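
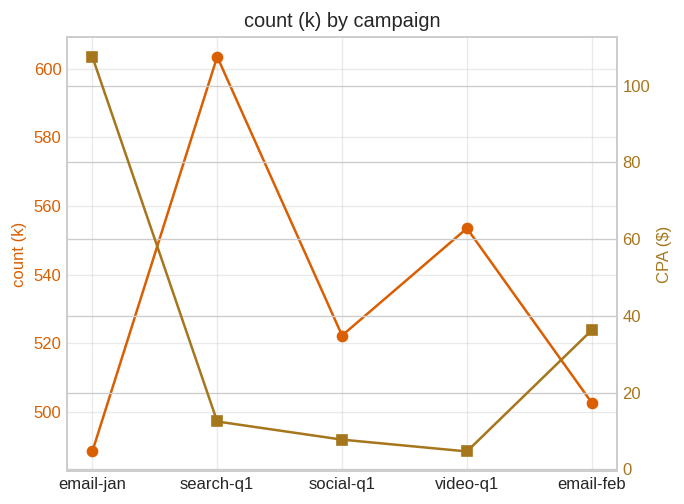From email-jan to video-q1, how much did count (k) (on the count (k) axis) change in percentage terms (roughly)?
email-jan ≈ 490, video-q1 ≈ 550; (550 − 490) / 490 ≈ +12.2%.

≈ +12.2%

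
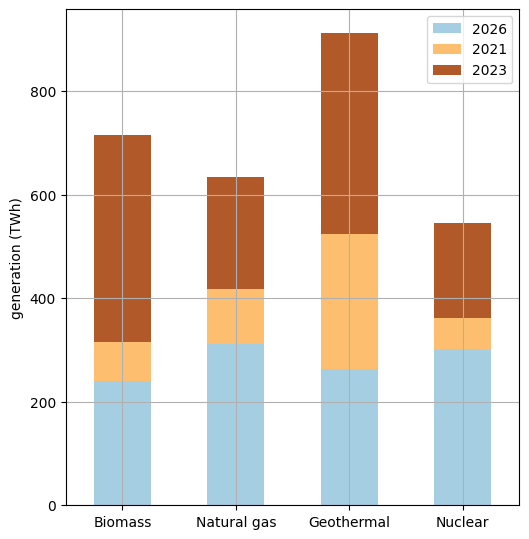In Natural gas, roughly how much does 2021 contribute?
≈ 100

2021 top ≈ 400, bottom ≈ 300; segment ≈ 100.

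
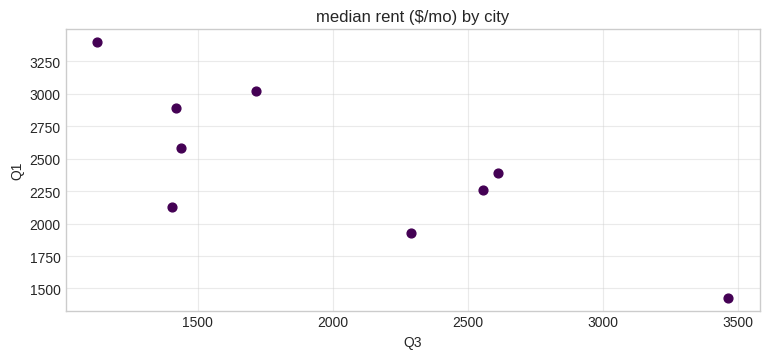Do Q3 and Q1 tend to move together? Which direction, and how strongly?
negative, strong

Points are negatively correlated; strong (|r| ≈ 0.8).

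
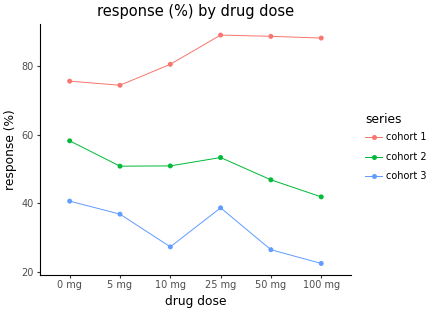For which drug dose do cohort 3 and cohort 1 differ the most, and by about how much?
100 mg, ≈ 70 %

100 mg: cohort 3 ≈ 20, cohort 1 ≈ 90 → gap ≈ 70. Next-largest (50 mg) is only ≈ 60.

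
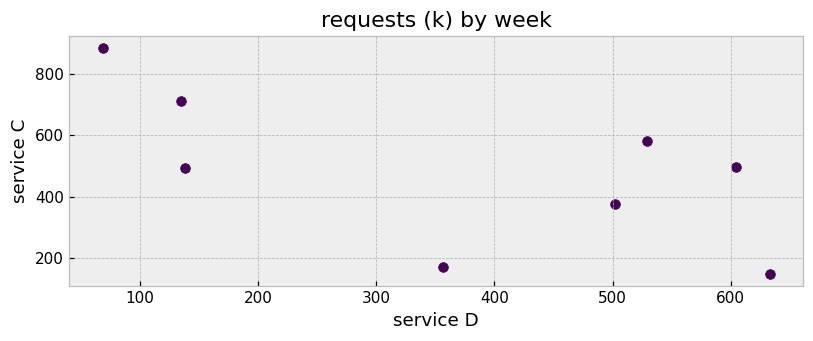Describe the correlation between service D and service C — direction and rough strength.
negative, moderate

Points are negatively correlated; moderate (|r| ≈ 0.6).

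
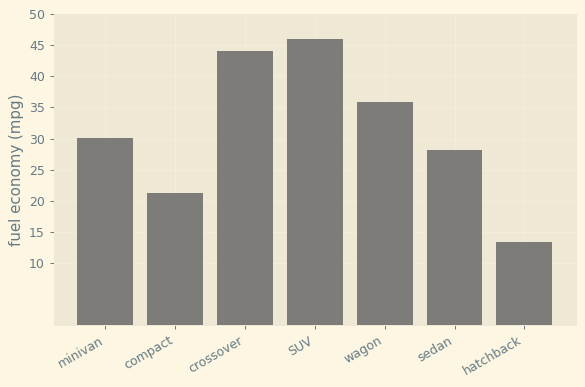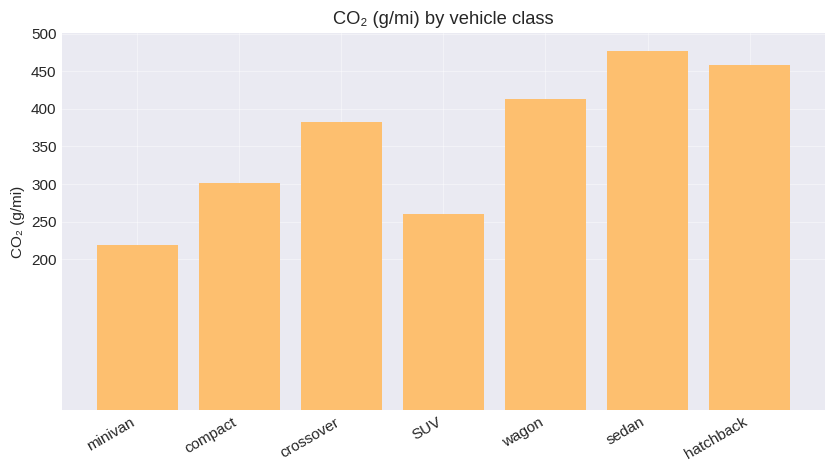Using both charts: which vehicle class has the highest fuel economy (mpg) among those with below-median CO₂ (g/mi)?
Chart 2 median CO₂ (g/mi) ≈ 400; below-median vehicle classes: minivan, compact, SUV. Among those, SUV has the highest fuel economy (mpg) (≈ 45).

SUV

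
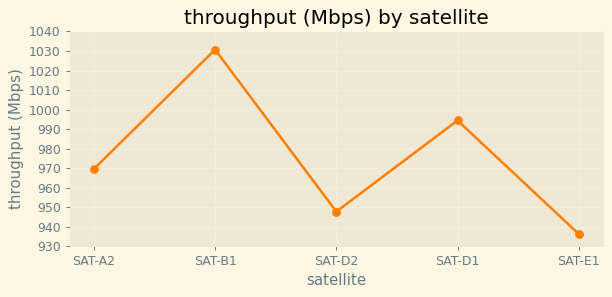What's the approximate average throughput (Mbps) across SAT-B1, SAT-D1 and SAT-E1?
(1030 + 990 + 940) / 3 ≈ 987.

≈ 987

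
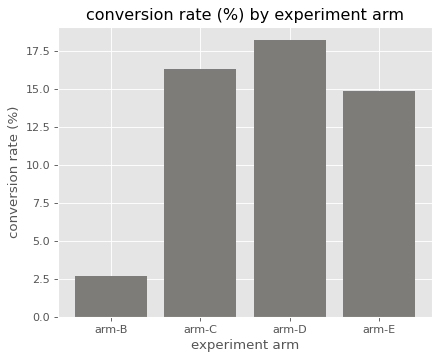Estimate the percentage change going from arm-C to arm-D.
arm-C ≈ 16, arm-D ≈ 18; (18 − 16) / 16 ≈ +12.5%.

≈ +12.5%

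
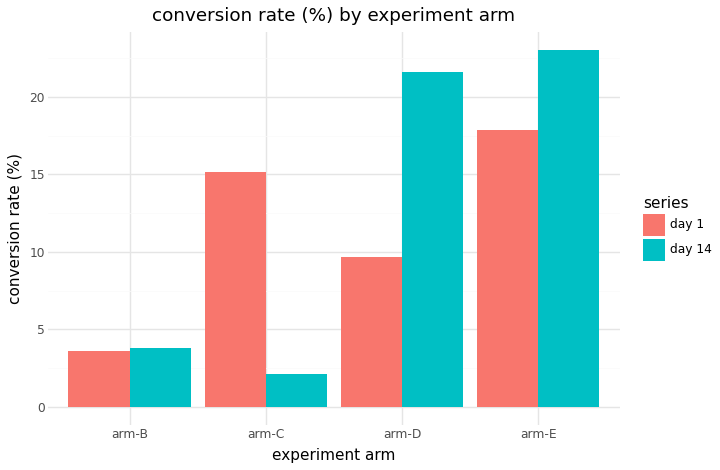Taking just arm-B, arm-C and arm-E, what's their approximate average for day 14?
≈ 10

(4 + 2 + 24) / 3 ≈ 10.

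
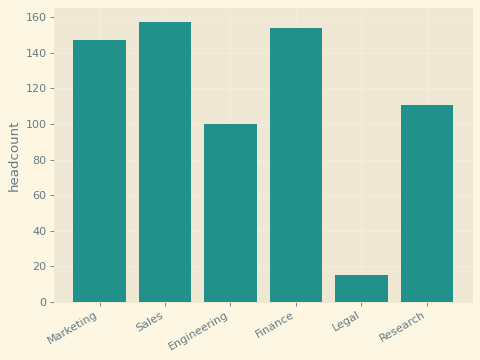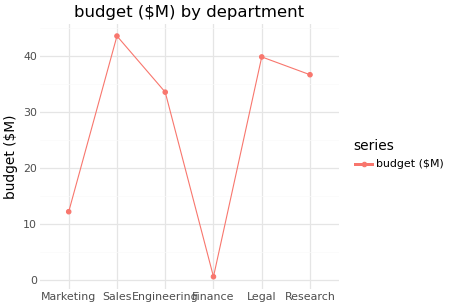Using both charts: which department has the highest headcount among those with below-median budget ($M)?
Chart 2 median budget ($M) ≈ 35; below-median departments: Marketing, Engineering, Finance. Among those, Finance has the highest headcount (≈ 160).

Finance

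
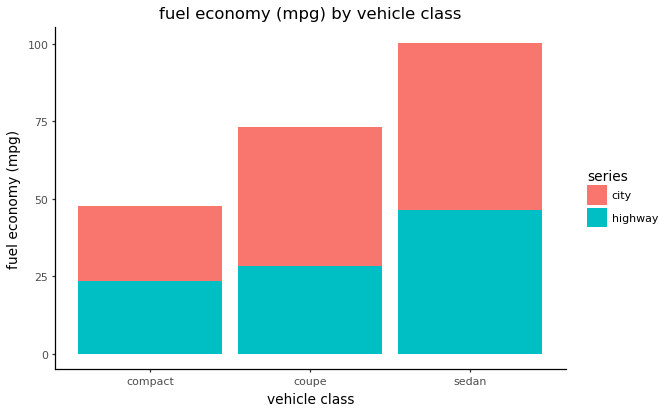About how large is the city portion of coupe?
city top ≈ 70, bottom ≈ 30; segment ≈ 40.

≈ 40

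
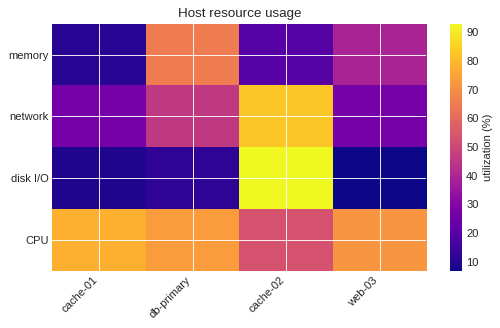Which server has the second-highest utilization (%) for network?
Top 3 for network: cache-02 ≈ 80, db-primary ≈ 50, web-03 ≈ 30.

db-primary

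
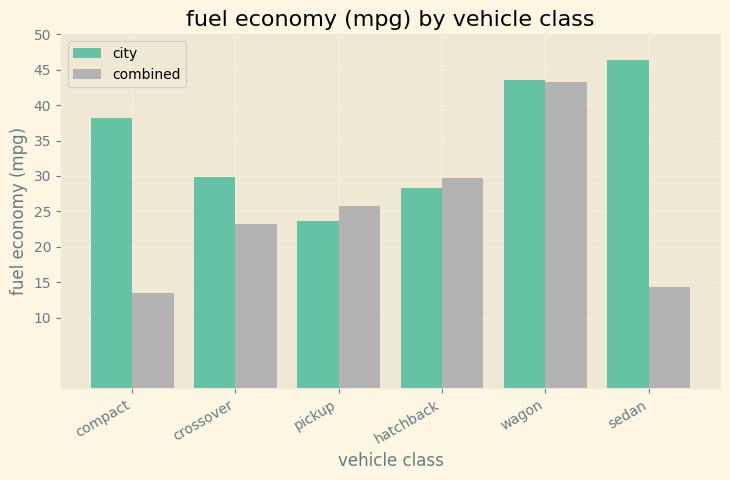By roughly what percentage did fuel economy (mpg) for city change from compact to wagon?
compact ≈ 40, wagon ≈ 45; (45 − 40) / 40 ≈ +12.5%.

≈ +12.5%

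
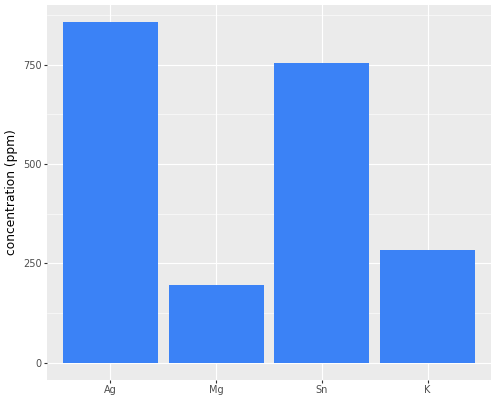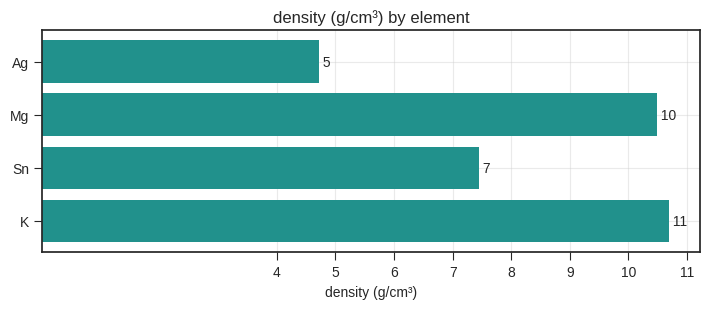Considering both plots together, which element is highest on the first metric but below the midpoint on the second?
Chart 2 median density (g/cm³) ≈ 9; below-median elements: Ag, Sn. Among those, Ag has the highest concentration (ppm) (≈ 900).

Ag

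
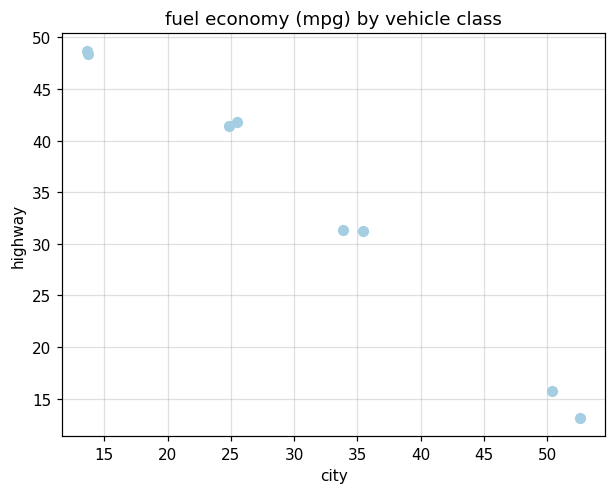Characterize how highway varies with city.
Points are negatively correlated; strong (|r| ≈ 1.0).

negative, strong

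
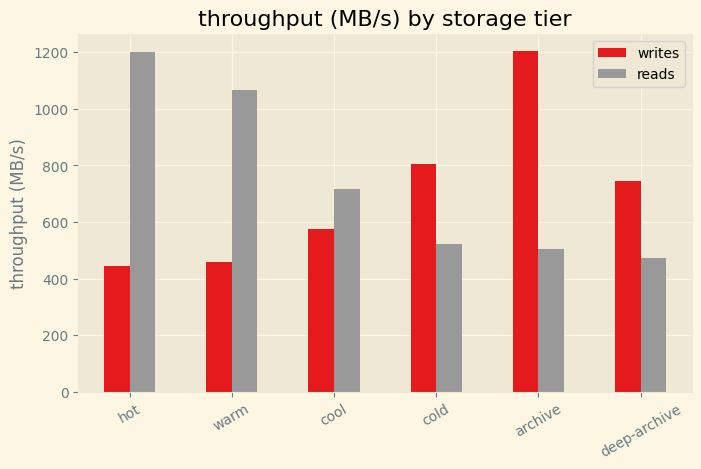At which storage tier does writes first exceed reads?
cool: writes ≈ 600 vs reads ≈ 800 (not yet); cold: writes ≈ 800 vs reads ≈ 600 (first crossover).

cold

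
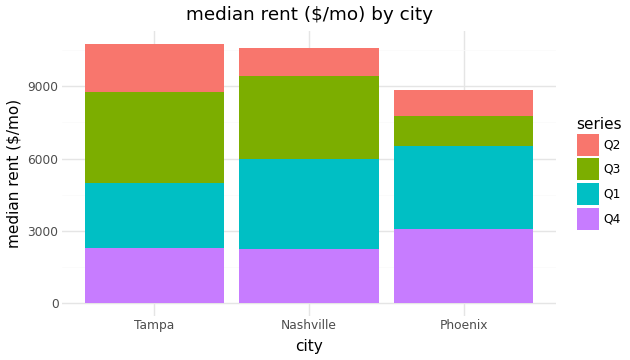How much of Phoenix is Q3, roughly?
≈ 1000

Q3 top ≈ 8000, bottom ≈ 7000; segment ≈ 1000.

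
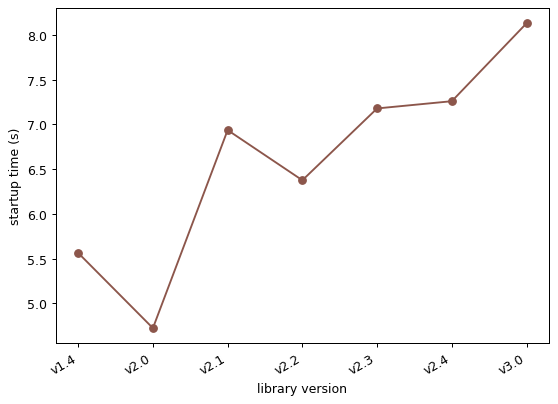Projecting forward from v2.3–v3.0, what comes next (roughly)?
Last three: 7.0, 7.5, 8.0 → slope ≈ 0.5/step → next ≈ 8.5.

≈ 8.5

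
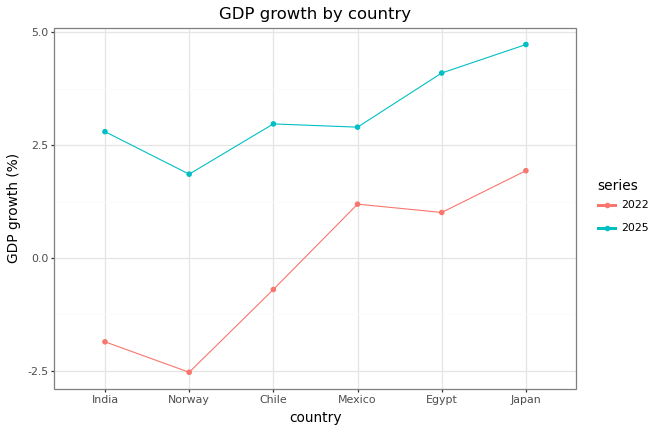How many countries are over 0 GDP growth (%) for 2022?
Above 0: Mexico, Egypt, Japan.

3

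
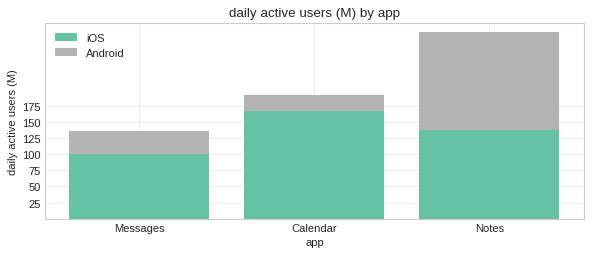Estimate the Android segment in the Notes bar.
≈ 175

Android top ≈ 300, bottom ≈ 125; segment ≈ 175.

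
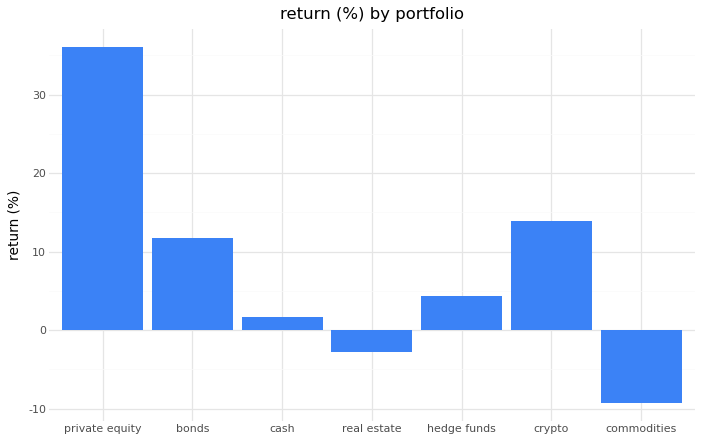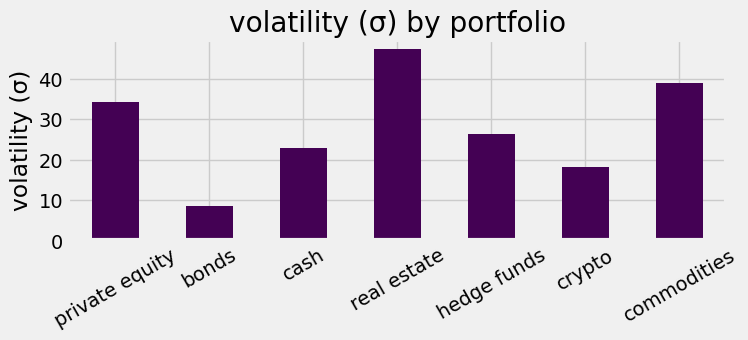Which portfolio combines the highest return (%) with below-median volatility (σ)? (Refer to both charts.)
crypto

Chart 2 median volatility (σ) ≈ 25; below-median portfolios: bonds, cash, crypto. Among those, crypto has the highest return (%) (≈ 15).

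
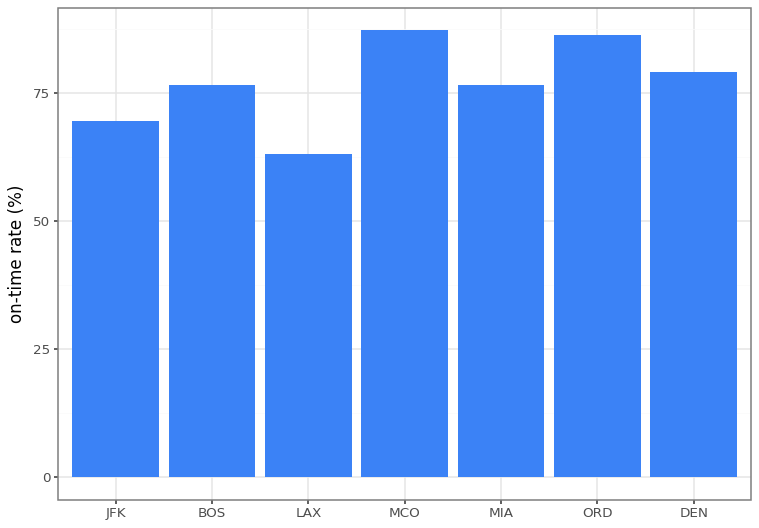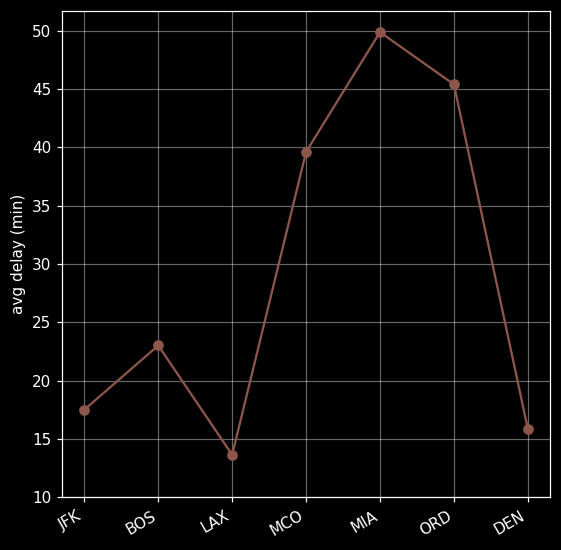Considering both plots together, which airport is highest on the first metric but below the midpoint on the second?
Chart 2 median avg delay (min) ≈ 25; below-median airports: JFK, LAX, DEN. Among those, DEN has the highest on-time rate (%) (≈ 80).

DEN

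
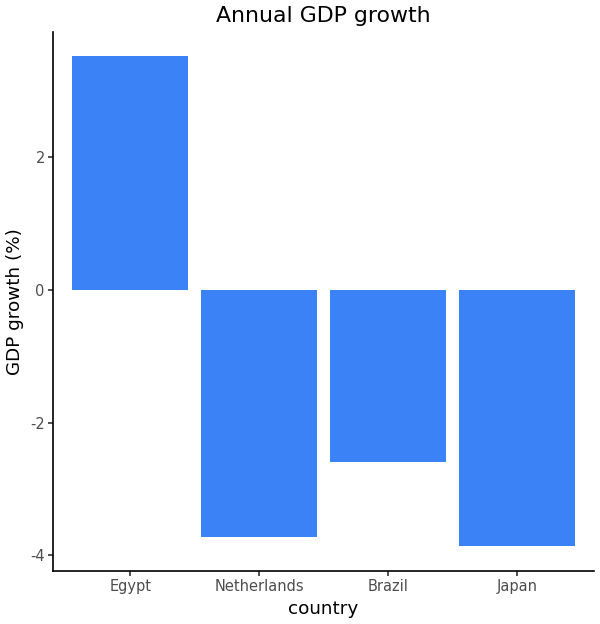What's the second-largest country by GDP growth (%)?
Brazil

Top 3: Egypt ≈ 4, Brazil ≈ -3, Netherlands ≈ -4.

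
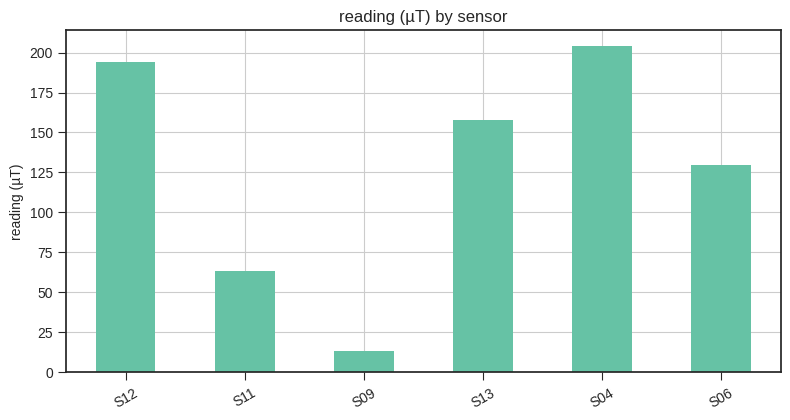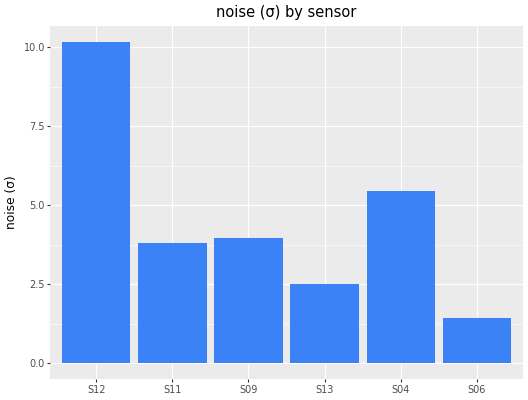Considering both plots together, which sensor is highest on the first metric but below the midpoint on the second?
S13

Chart 2 median noise (σ) ≈ 4; below-median sensors: S11, S13, S06. Among those, S13 has the highest reading (µT) (≈ 160).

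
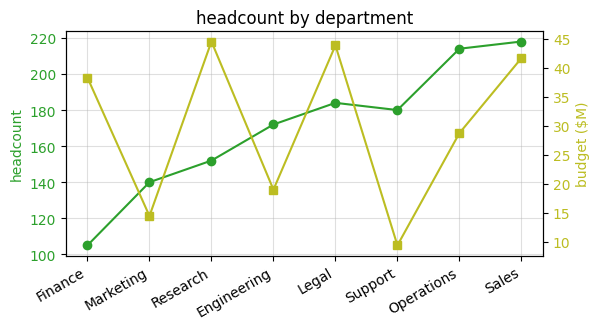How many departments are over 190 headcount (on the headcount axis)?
Above 190: Operations, Sales.

2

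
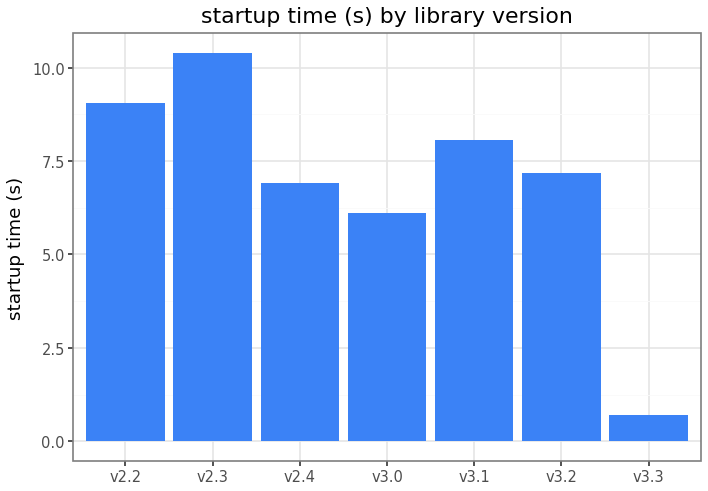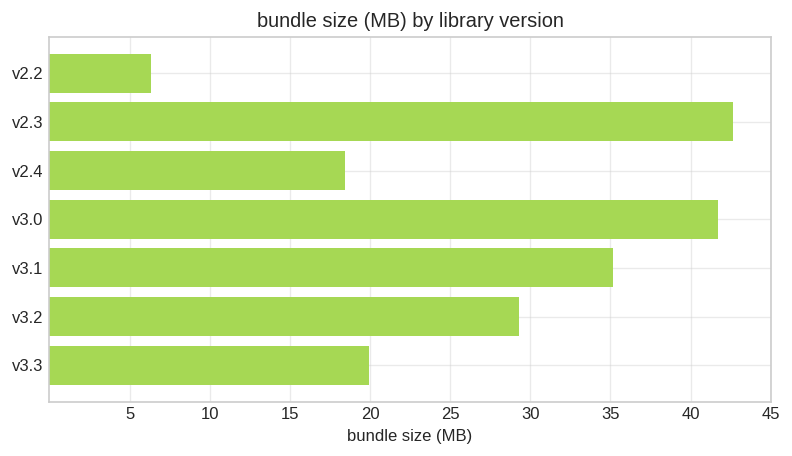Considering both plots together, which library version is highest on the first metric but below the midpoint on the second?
v2.2

Chart 2 median bundle size (MB) ≈ 30; below-median library versions: v2.2, v2.4, v3.3. Among those, v2.2 has the highest startup time (s) (≈ 9).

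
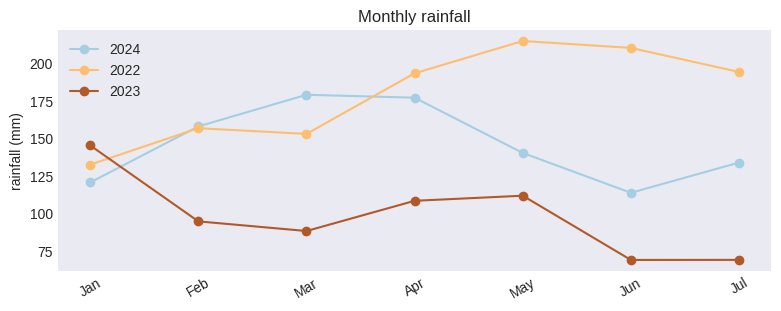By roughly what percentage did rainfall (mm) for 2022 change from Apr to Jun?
≈ +10%

Apr ≈ 200, Jun ≈ 220; (220 − 200) / 200 ≈ +10%.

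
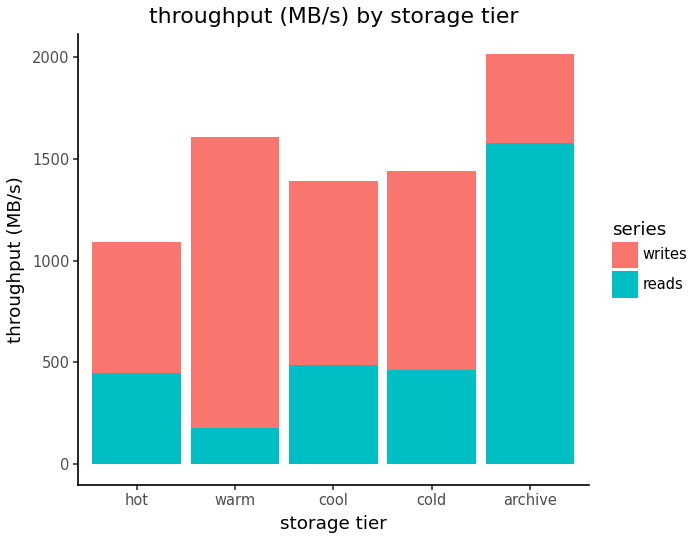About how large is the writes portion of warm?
≈ 1400

writes top ≈ 1600, bottom ≈ 200; segment ≈ 1400.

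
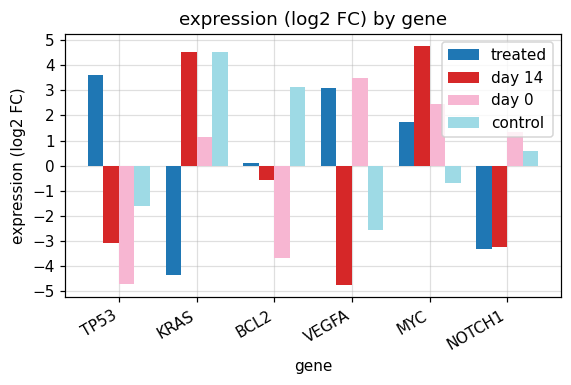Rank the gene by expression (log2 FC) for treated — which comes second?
VEGFA

Top 3 for treated: TP53 ≈ 4, VEGFA ≈ 3, MYC ≈ 2.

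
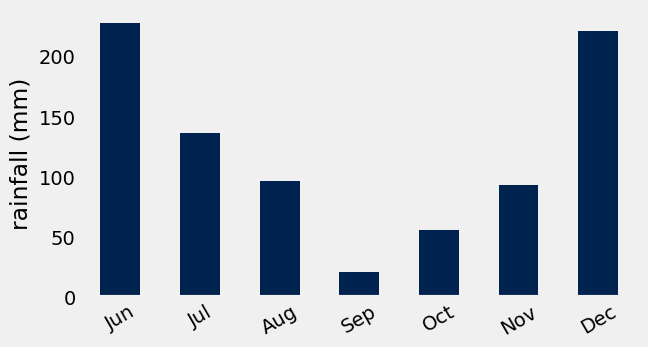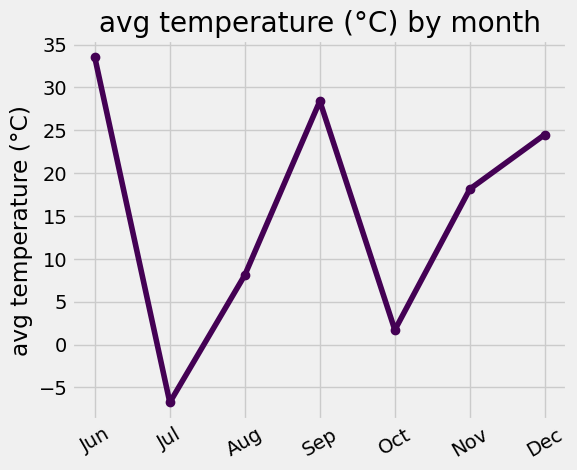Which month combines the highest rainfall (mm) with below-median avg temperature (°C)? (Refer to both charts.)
Chart 2 median avg temperature (°C) ≈ 20; below-median months: Jul, Aug, Oct. Among those, Jul has the highest rainfall (mm) (≈ 125).

Jul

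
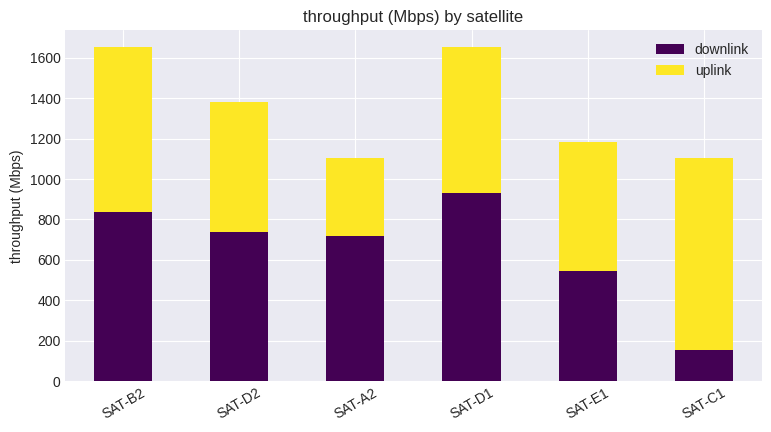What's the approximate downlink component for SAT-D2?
downlink top ≈ 800, bottom ≈ 0; segment ≈ 800.

≈ 800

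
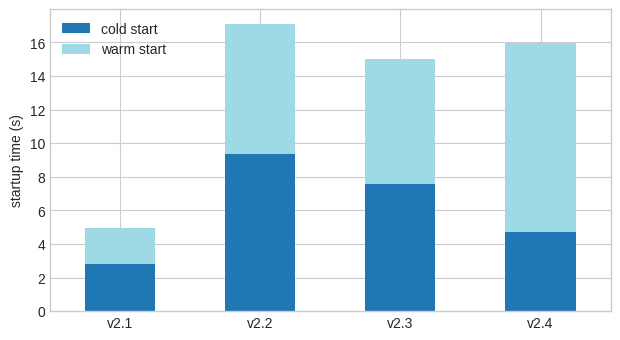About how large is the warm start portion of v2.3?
warm start top ≈ 16, bottom ≈ 8; segment ≈ 8.

≈ 8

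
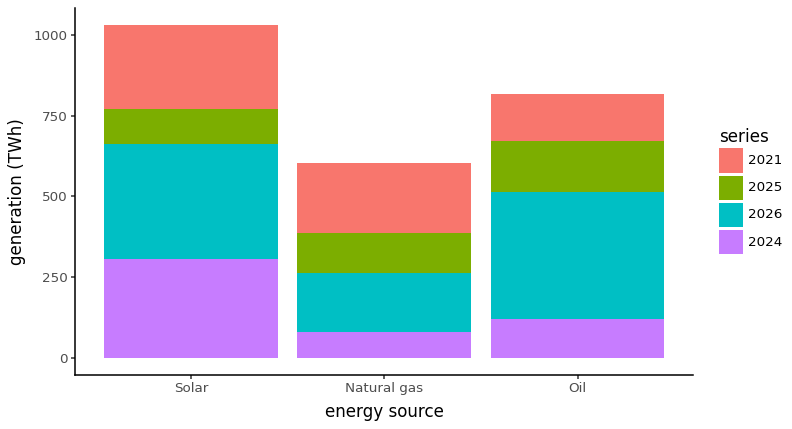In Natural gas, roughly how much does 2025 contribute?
≈ 100

2025 top ≈ 400, bottom ≈ 300; segment ≈ 100.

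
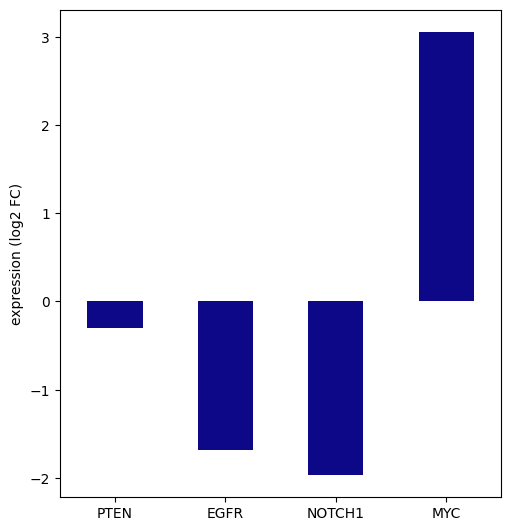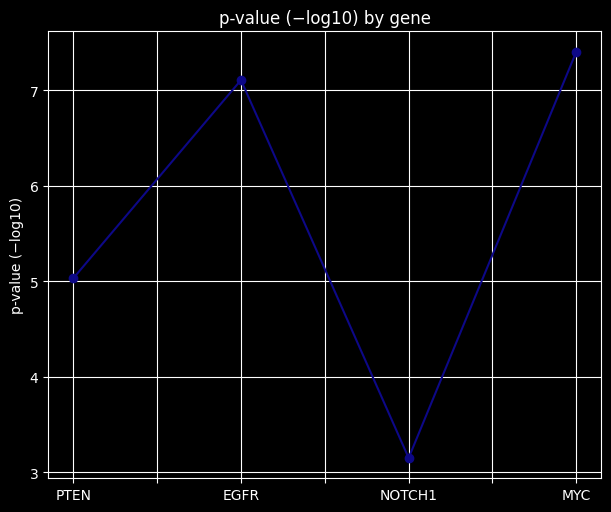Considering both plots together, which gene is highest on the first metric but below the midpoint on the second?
PTEN

Chart 2 median p-value (−log10) ≈ 6; below-median genes: PTEN, NOTCH1. Among those, PTEN has the highest expression (log2 FC) (≈ -0.5).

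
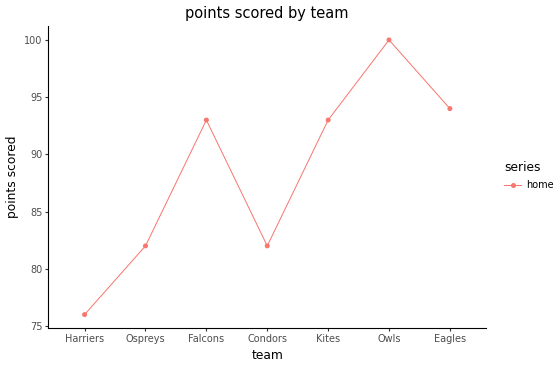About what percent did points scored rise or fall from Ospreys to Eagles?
Ospreys ≈ 82, Eagles ≈ 94; (94 − 82) / 82 ≈ +14.6%.

≈ +14.6%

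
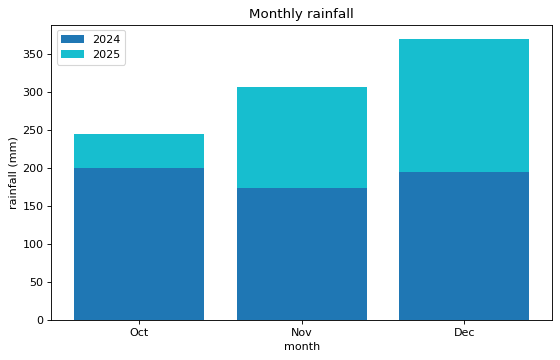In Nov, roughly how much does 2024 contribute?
2024 top ≈ 150, bottom ≈ 0; segment ≈ 150.

≈ 150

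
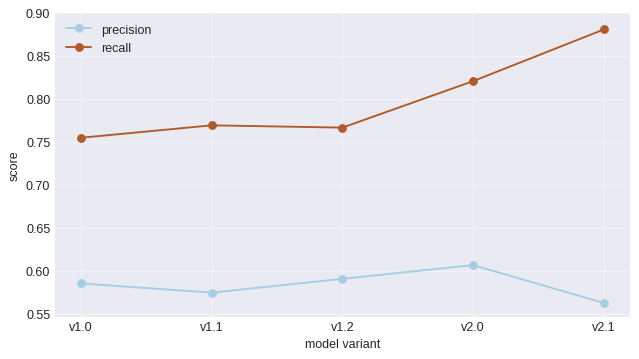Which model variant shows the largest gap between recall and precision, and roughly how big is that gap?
v2.1, ≈ 0.35

v2.1: recall ≈ 0.90, precision ≈ 0.55 → gap ≈ 0.35. Next-largest (v2.0) is only ≈ 0.20.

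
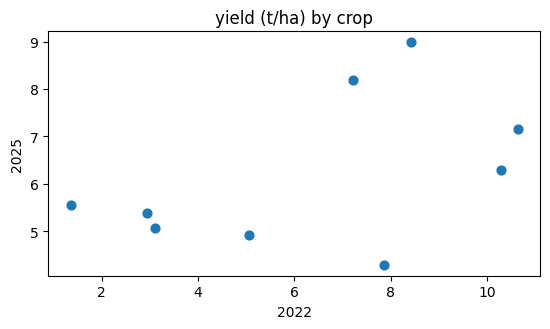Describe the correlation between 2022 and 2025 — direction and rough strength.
positive, moderate

Points are positively correlated; moderate (|r| ≈ 0.5).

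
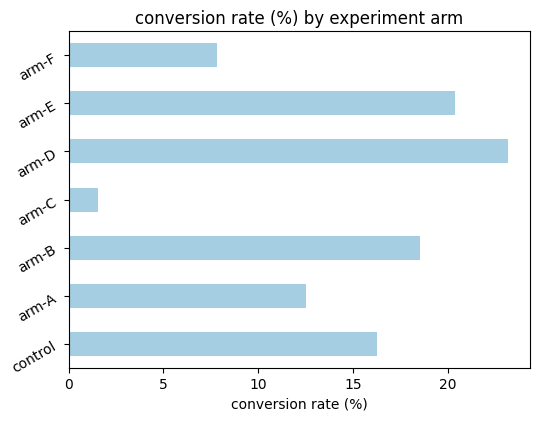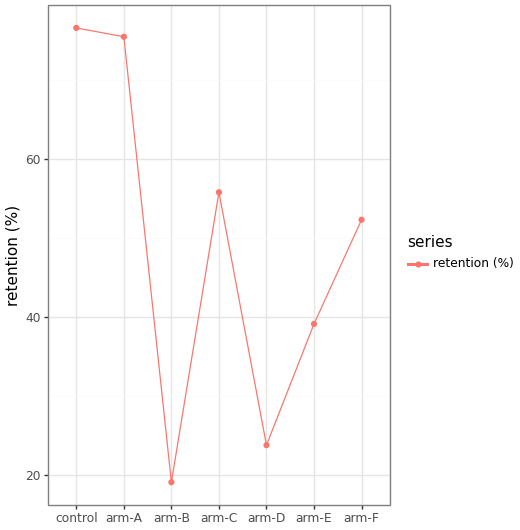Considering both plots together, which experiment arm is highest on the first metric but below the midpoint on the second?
arm-D

Chart 2 median retention (%) ≈ 50; below-median experiment arms: arm-B, arm-D, arm-E. Among those, arm-D has the highest conversion rate (%) (≈ 25).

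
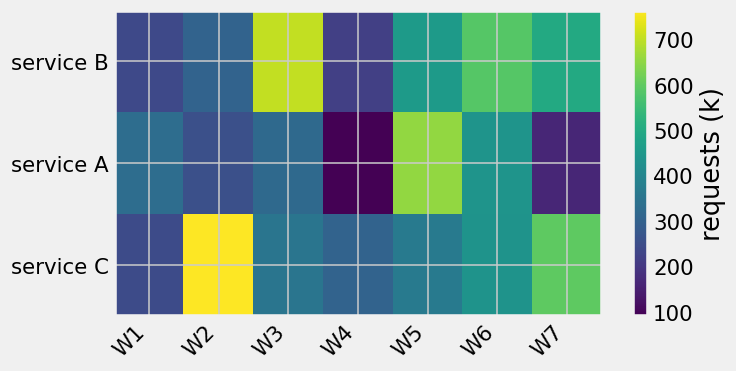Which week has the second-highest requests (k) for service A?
Top 3 for service A: W5 ≈ 700, W6 ≈ 400, W1 ≈ 300.

W6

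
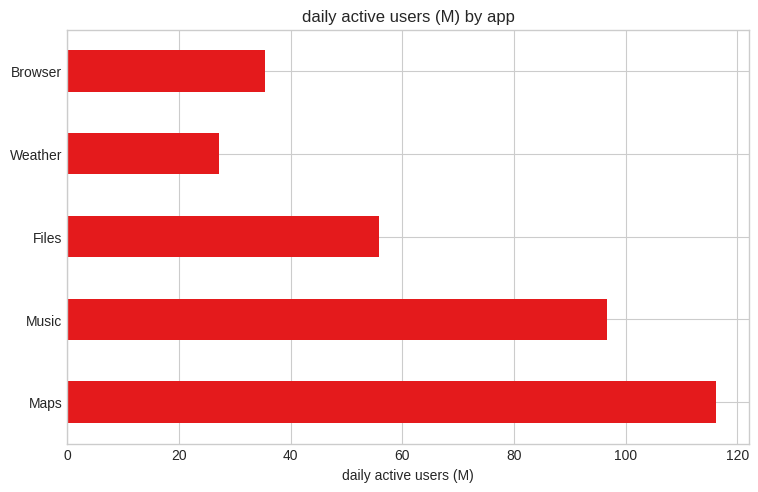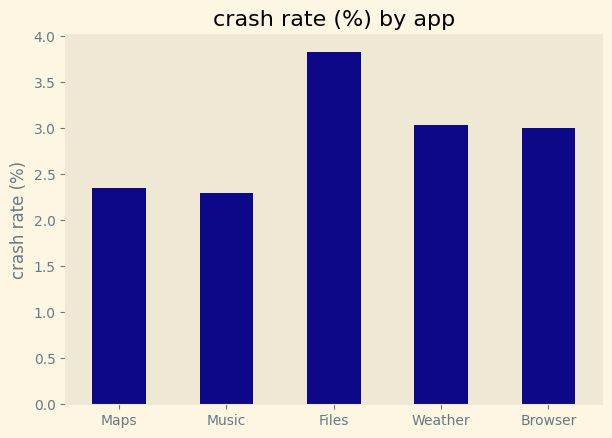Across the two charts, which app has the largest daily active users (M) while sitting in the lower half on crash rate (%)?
Chart 2 median crash rate (%) ≈ 3; below-median apps: Maps, Music. Among those, Maps has the highest daily active users (M) (≈ 120).

Maps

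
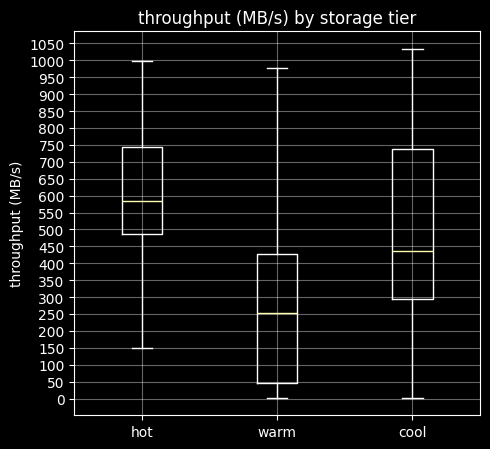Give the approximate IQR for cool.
Q3 ≈ 750, Q1 ≈ 300; IQR ≈ 450.

≈ 450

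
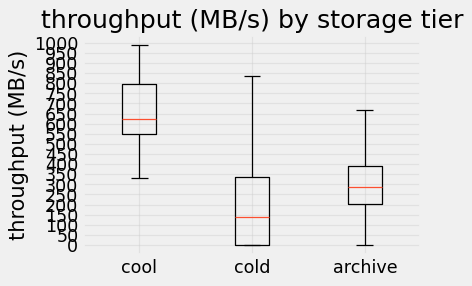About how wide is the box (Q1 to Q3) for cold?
≈ 350

Q3 ≈ 350, Q1 ≈ 0; IQR ≈ 350.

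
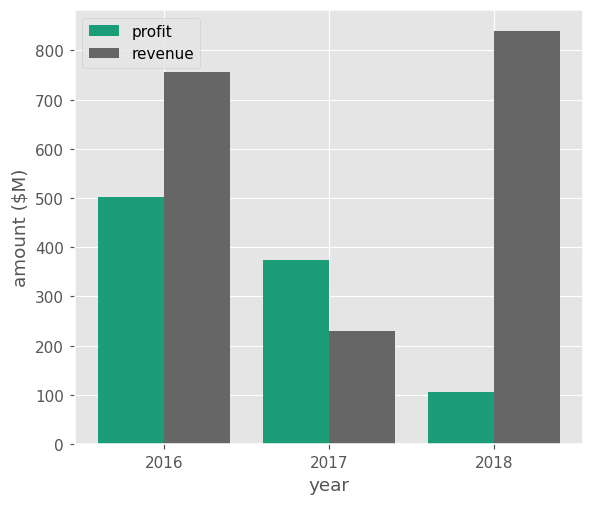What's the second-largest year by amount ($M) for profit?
2017

Top 3 for profit: 2016 ≈ 500, 2017 ≈ 400, 2018 ≈ 100.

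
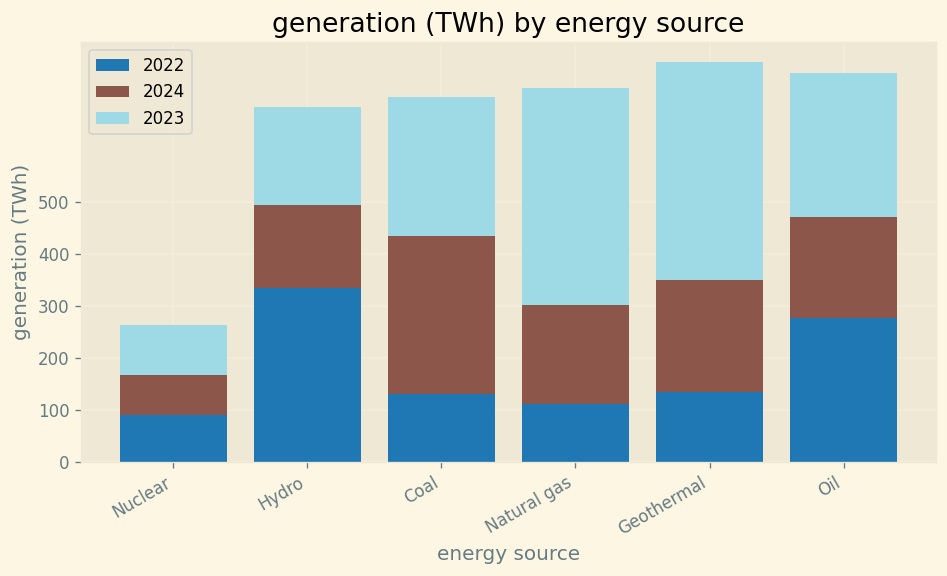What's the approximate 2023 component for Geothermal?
2023 top ≈ 800, bottom ≈ 400; segment ≈ 400.

≈ 400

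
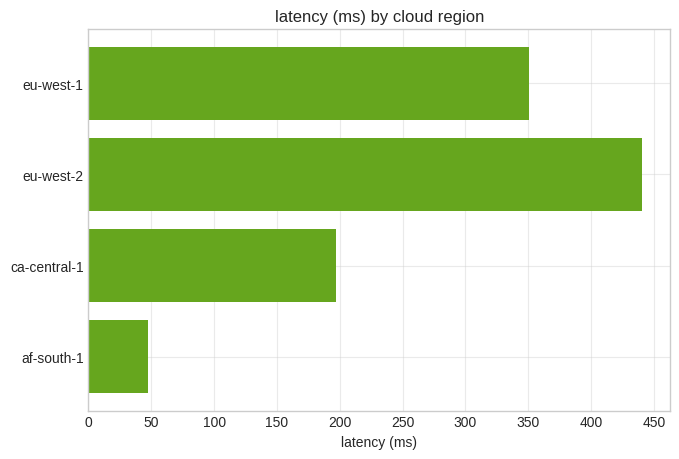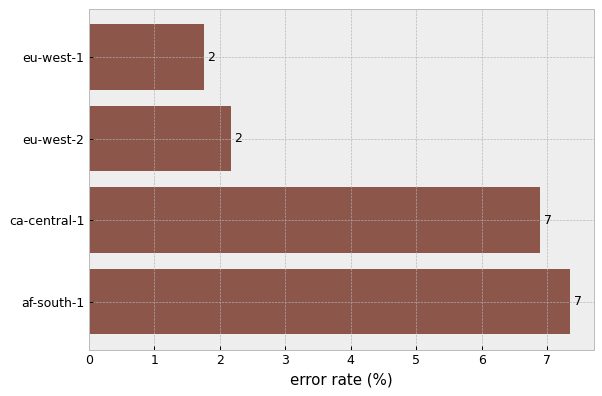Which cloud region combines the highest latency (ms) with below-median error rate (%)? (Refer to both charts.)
eu-west-2

Chart 2 median error rate (%) ≈ 5; below-median cloud regions: eu-west-1, eu-west-2. Among those, eu-west-2 has the highest latency (ms) (≈ 450).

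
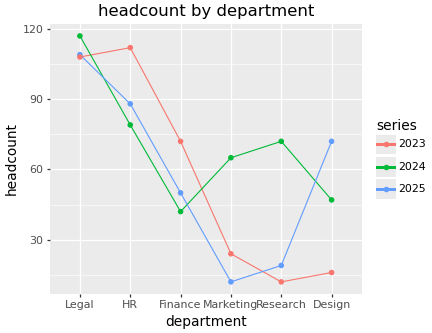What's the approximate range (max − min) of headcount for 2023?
Max HR ≈ 110, min Research ≈ 10; range ≈ 100.

≈ 100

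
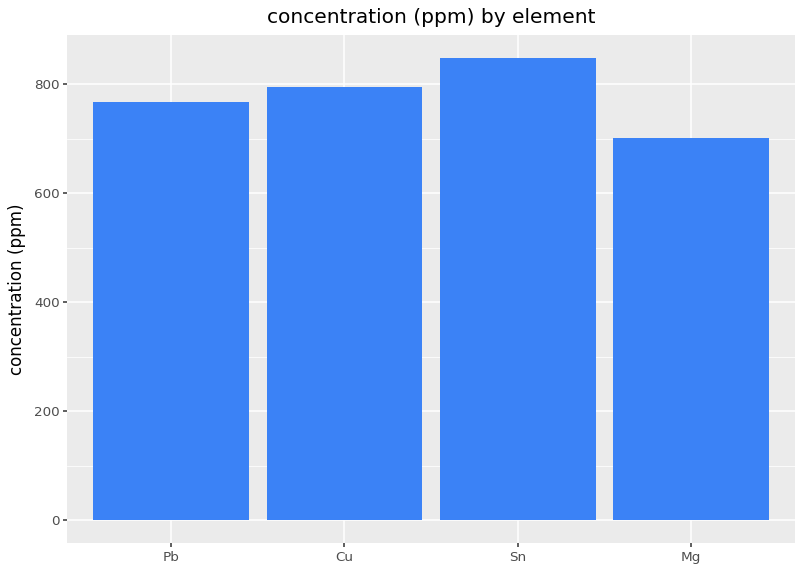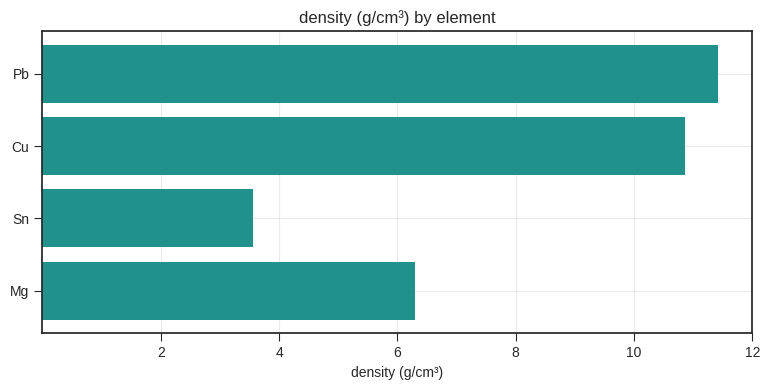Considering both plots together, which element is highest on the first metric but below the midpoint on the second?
Chart 2 median density (g/cm³) ≈ 8; below-median elements: Sn, Mg. Among those, Sn has the highest concentration (ppm) (≈ 800).

Sn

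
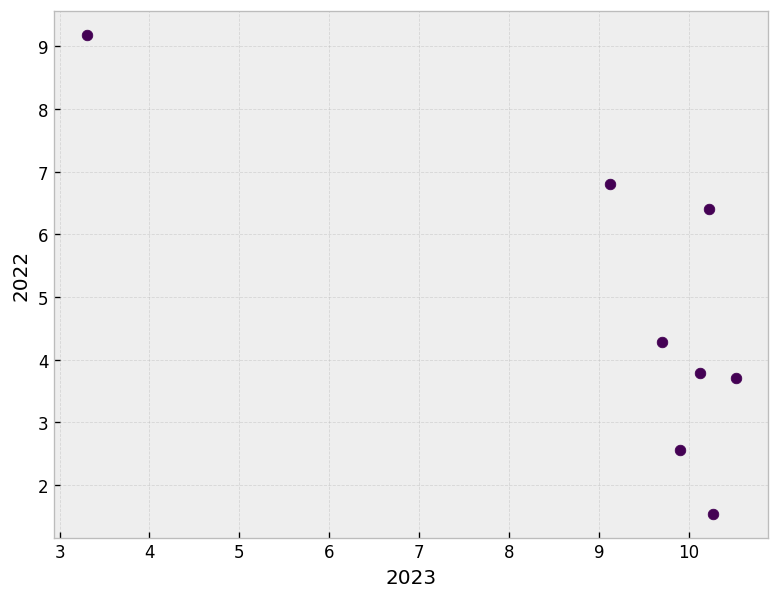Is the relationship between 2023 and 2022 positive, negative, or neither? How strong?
Points are negatively correlated; strong (|r| ≈ 0.8).

negative, strong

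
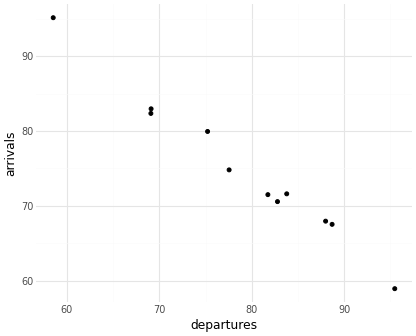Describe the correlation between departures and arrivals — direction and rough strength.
Points are negatively correlated; strong (|r| ≈ 1.0).

negative, strong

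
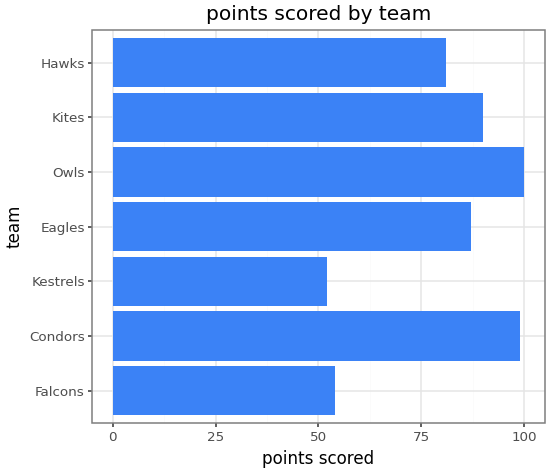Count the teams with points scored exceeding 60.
5

Above 60: Condors, Eagles, Owls, Kites, Hawks.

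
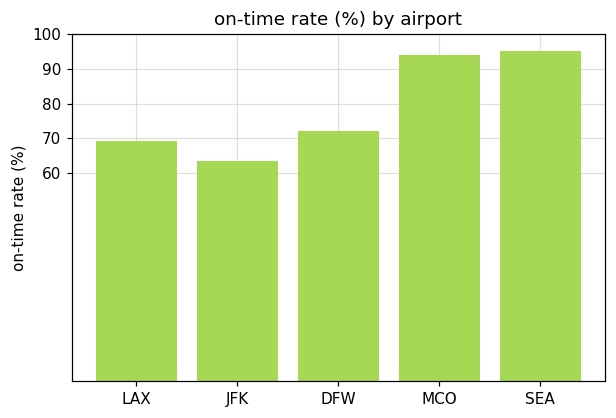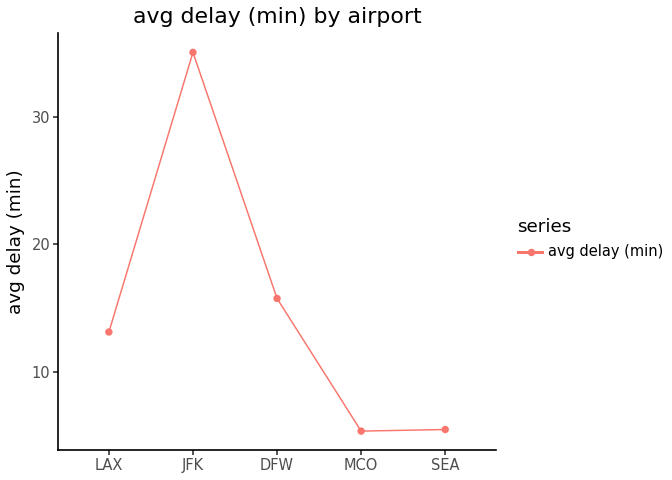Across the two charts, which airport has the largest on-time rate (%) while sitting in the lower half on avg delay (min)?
Chart 2 median avg delay (min) ≈ 15; below-median airports: MCO, SEA. Among those, SEA has the highest on-time rate (%) (≈ 100).

SEA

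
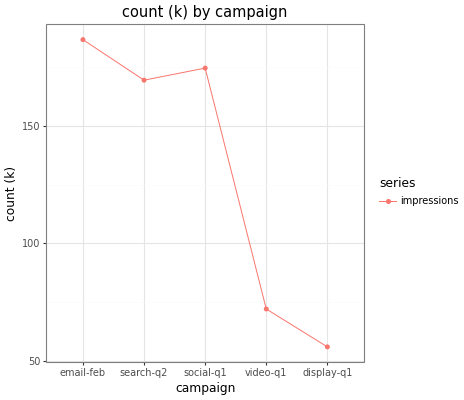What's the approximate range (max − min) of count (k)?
≈ 120

Max email-feb ≈ 180, min display-q1 ≈ 60; range ≈ 120.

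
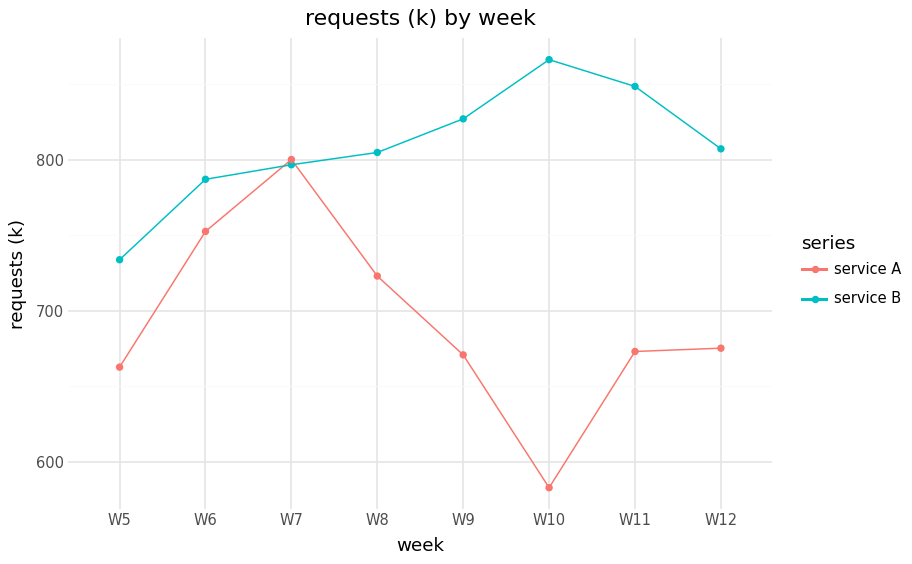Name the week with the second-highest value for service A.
W6

Top 3 for service A: W7 ≈ 800, W6 ≈ 750, W8 ≈ 725.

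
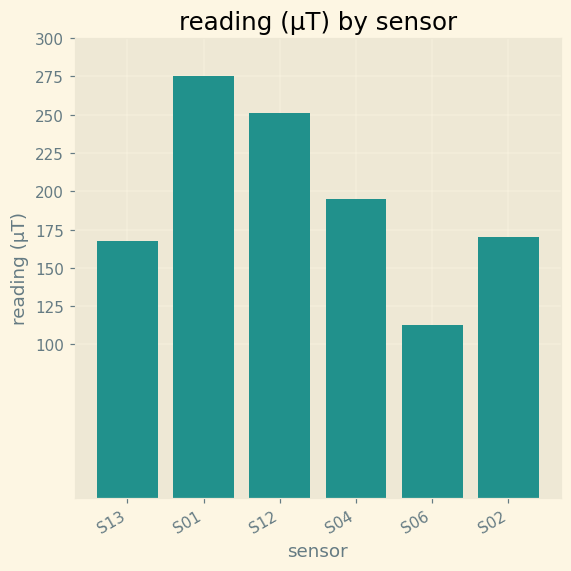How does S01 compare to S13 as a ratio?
S01 ≈ 275, S13 ≈ 175; 275/175 ≈ 1.57.

≈ 1.57×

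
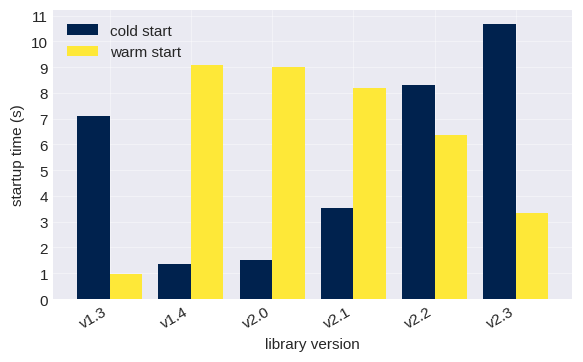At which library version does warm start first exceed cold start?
v1.3: warm start ≈ 1 vs cold start ≈ 7 (not yet); v1.4: warm start ≈ 9 vs cold start ≈ 1 (first crossover).

v1.4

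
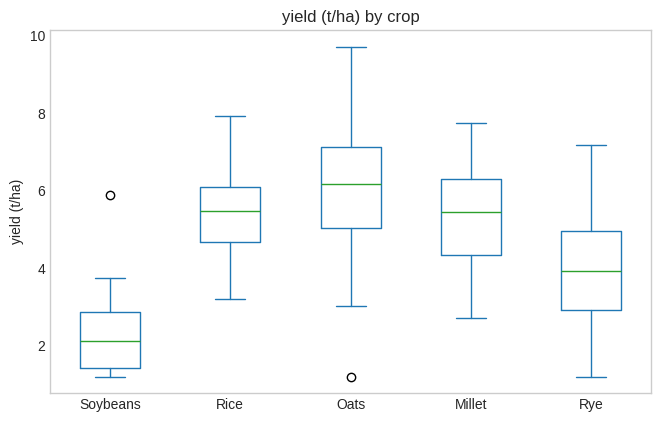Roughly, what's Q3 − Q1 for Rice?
Q3 ≈ 6.0, Q1 ≈ 4.5; IQR ≈ 1.5.

≈ 1.5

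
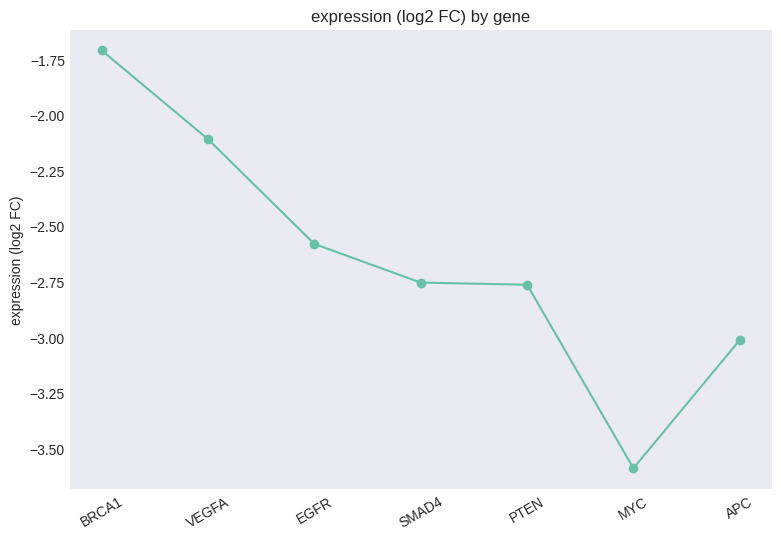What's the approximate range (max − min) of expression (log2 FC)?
≈ 1.8

Max BRCA1 ≈ -1.8, min MYC ≈ -3.6; range ≈ 1.8.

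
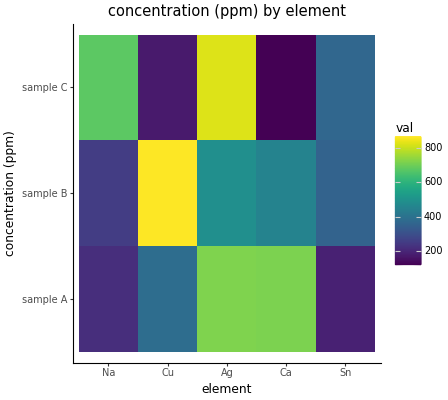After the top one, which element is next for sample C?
Top 3 for sample C: Ag ≈ 800, Na ≈ 700, Sn ≈ 400.

Na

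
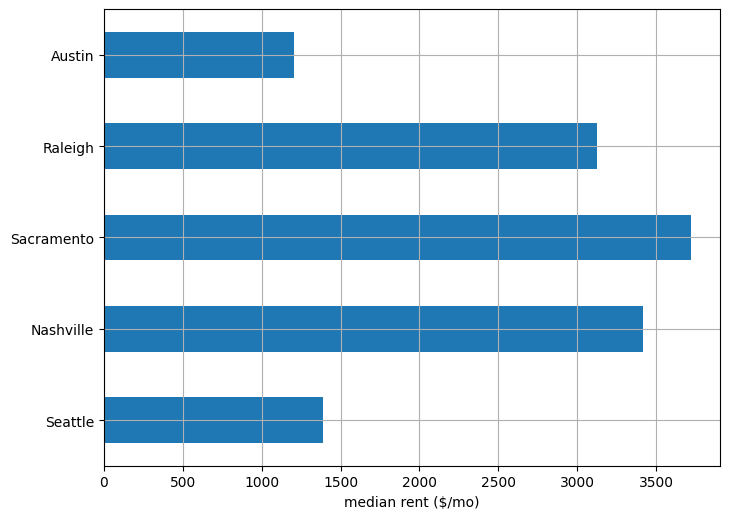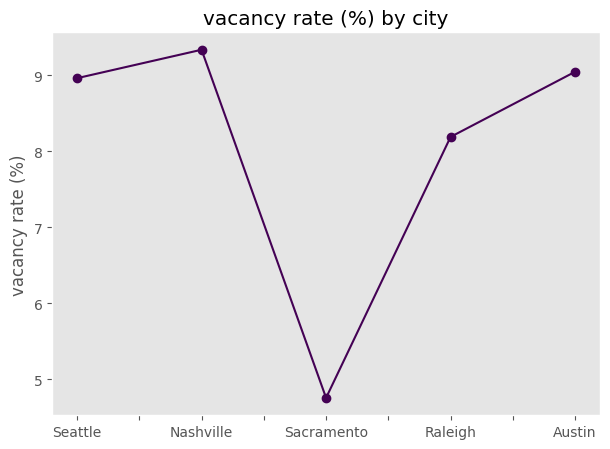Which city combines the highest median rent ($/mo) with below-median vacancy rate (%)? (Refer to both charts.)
Sacramento

Chart 2 median vacancy rate (%) ≈ 9; below-median cities: Sacramento, Raleigh. Among those, Sacramento has the highest median rent ($/mo) (≈ 3500).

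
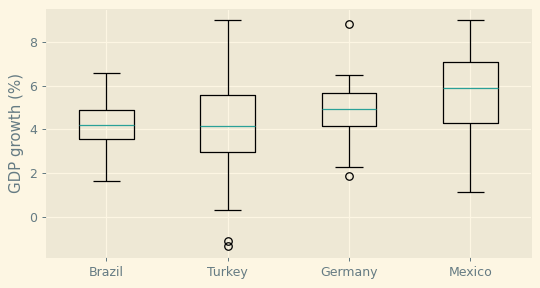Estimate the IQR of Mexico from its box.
≈ 2.8

Q3 ≈ 7.0, Q1 ≈ 4.2; IQR ≈ 2.8.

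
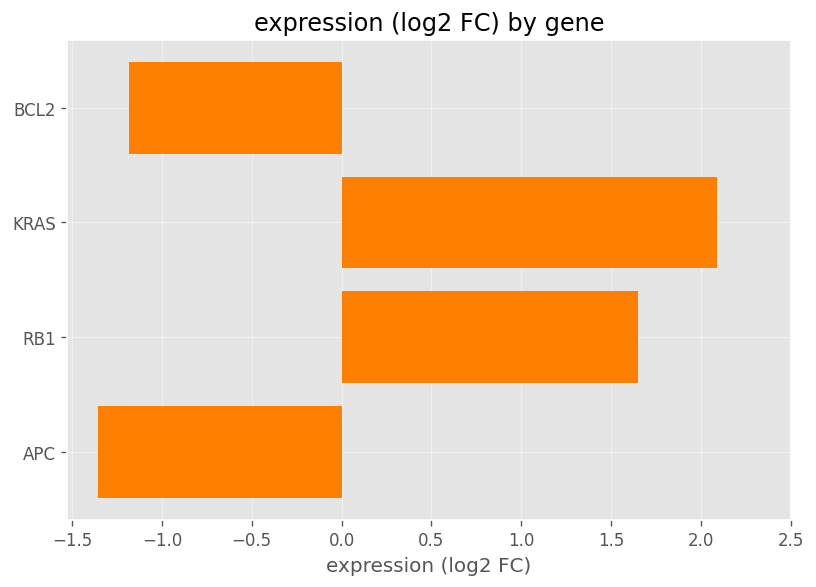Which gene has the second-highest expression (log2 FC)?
RB1

Top 3: KRAS ≈ 2.0, RB1 ≈ 1.5, BCL2 ≈ -1.0.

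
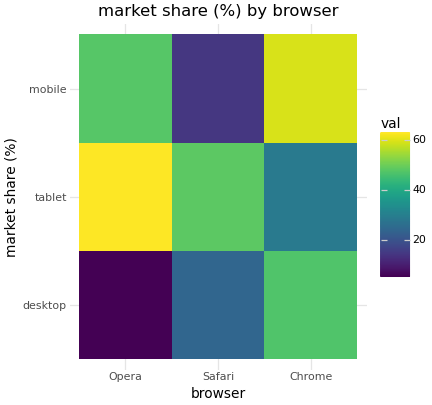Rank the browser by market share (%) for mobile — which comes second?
Top 3 for mobile: Chrome ≈ 60, Opera ≈ 50, Safari ≈ 15.

Opera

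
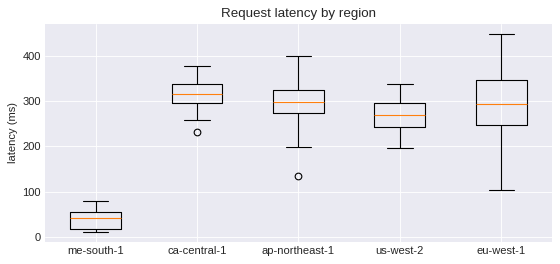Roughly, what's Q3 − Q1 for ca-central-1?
Q3 ≈ 350, Q1 ≈ 300; IQR ≈ 50.

≈ 50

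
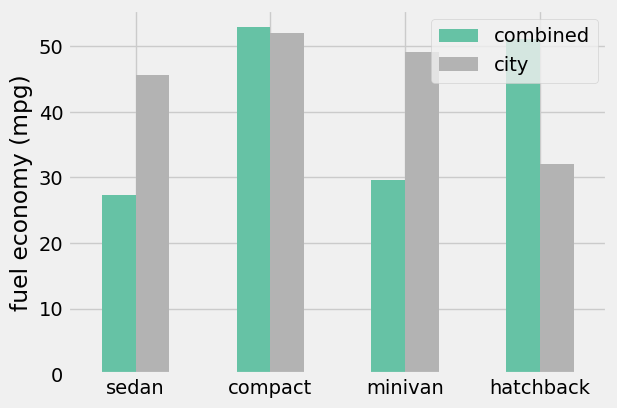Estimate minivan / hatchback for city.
minivan ≈ 50, hatchback ≈ 30; 50/30 ≈ 1.67.

≈ 1.67×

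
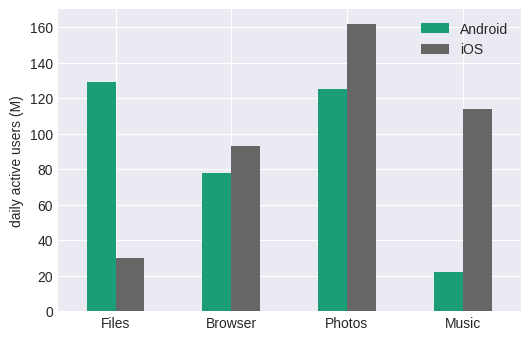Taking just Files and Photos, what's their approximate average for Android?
≈ 120

(120 + 120) / 2 ≈ 120.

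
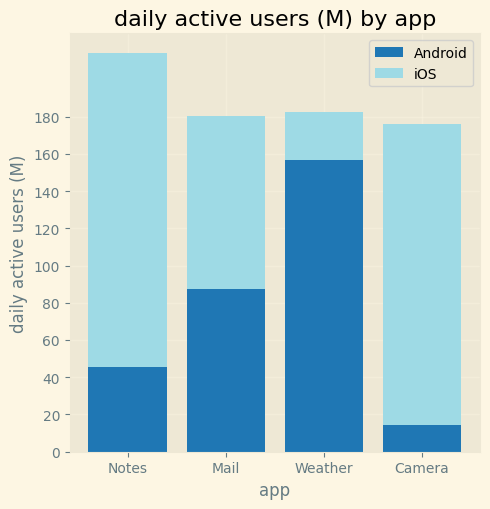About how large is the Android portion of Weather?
Android top ≈ 160, bottom ≈ 0; segment ≈ 160.

≈ 160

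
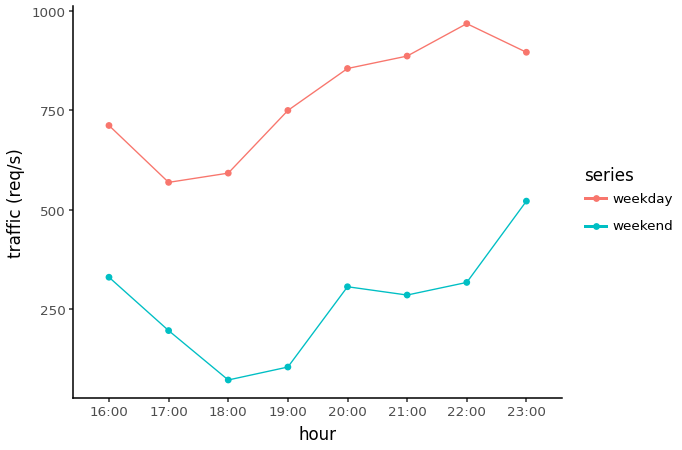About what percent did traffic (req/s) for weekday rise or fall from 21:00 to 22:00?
≈ +11.1%

21:00 ≈ 900, 22:00 ≈ 1000; (1000 − 900) / 900 ≈ +11.1%.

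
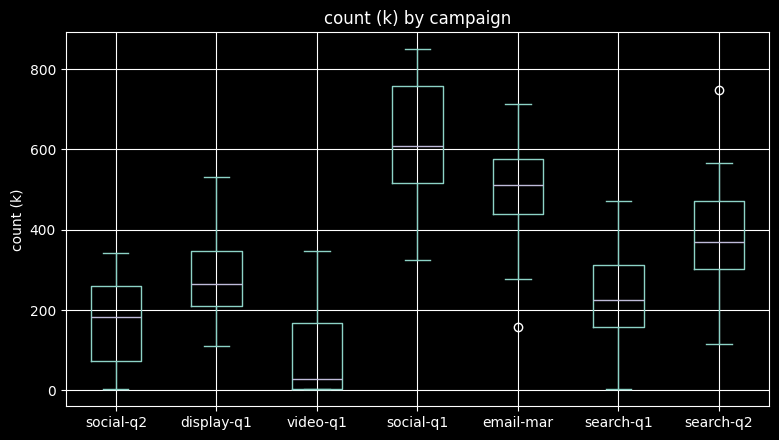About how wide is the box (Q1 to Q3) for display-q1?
Q3 ≈ 350, Q1 ≈ 200; IQR ≈ 150.

≈ 150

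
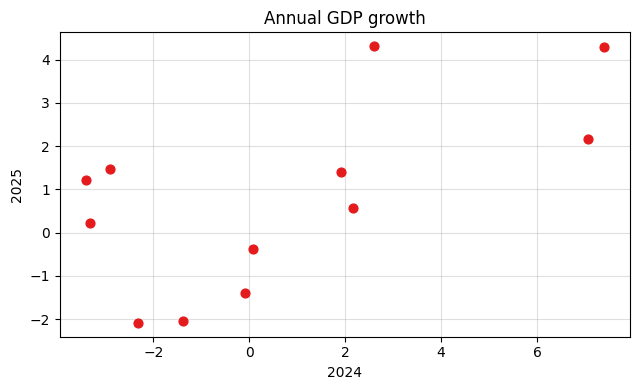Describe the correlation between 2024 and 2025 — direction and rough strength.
Points are positively correlated; moderate (|r| ≈ 0.6).

positive, moderate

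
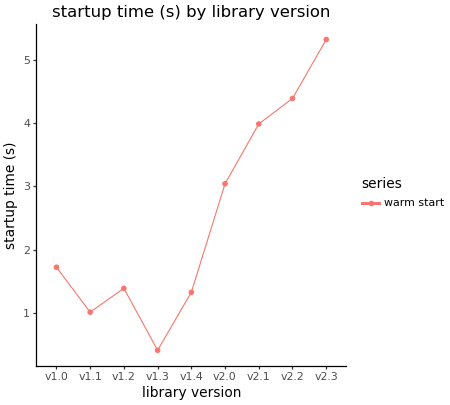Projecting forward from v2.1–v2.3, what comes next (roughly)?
Last three: 4.0, 4.5, 5.5 → slope ≈ 0.75/step → next ≈ 6.25.

≈ 6.25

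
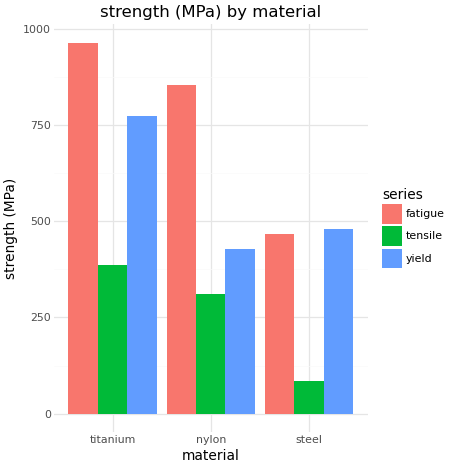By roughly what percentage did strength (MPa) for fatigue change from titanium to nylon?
≈ -10%

titanium ≈ 1000, nylon ≈ 900; (900 − 1000) / 1000 ≈ -10%.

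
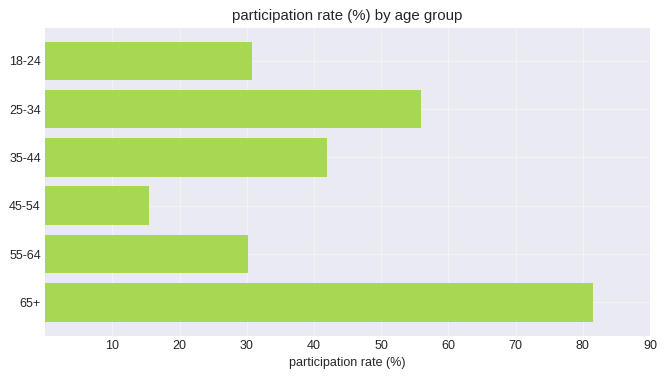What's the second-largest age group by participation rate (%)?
25-34

Top 3: 65+ ≈ 80, 25-34 ≈ 60, 35-44 ≈ 40.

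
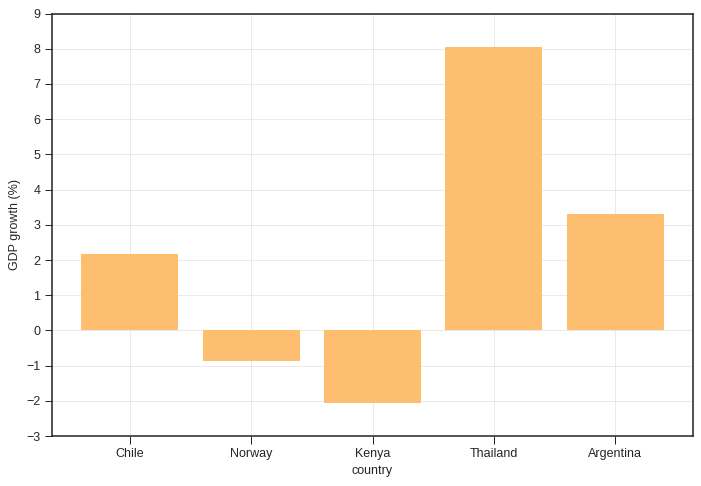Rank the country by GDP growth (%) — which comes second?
Top 3: Thailand ≈ 8, Argentina ≈ 3, Chile ≈ 2.

Argentina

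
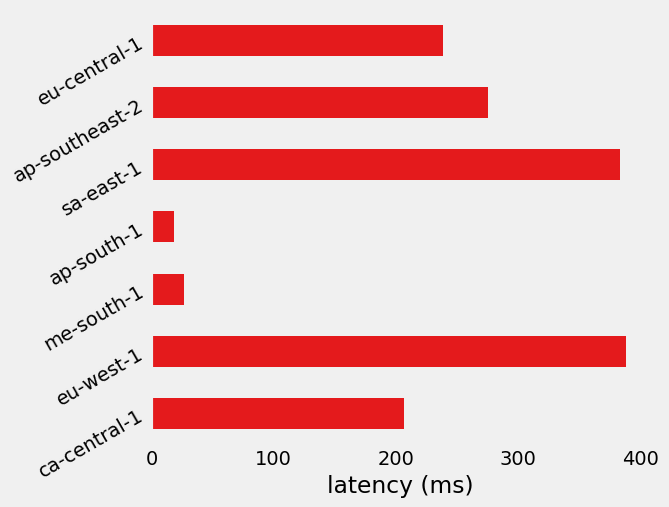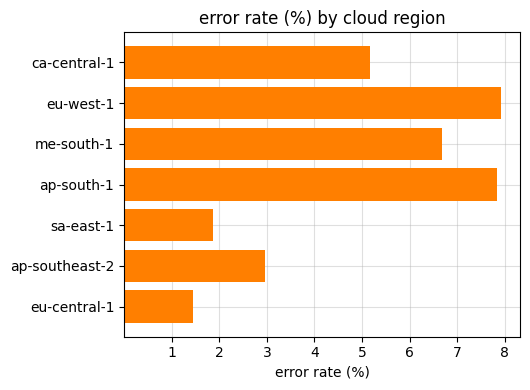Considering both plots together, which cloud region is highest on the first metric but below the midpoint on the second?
sa-east-1

Chart 2 median error rate (%) ≈ 5; below-median cloud regions: sa-east-1, ap-southeast-2, eu-central-1. Among those, sa-east-1 has the highest latency (ms) (≈ 400).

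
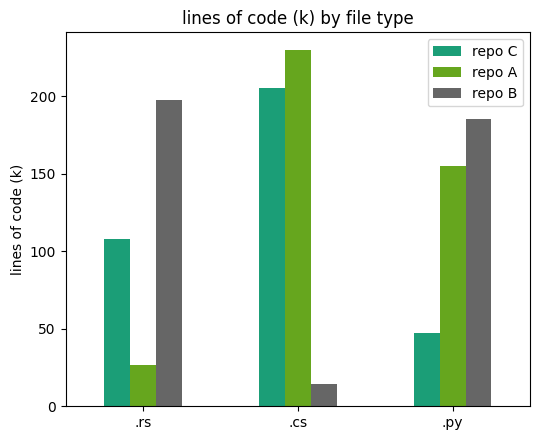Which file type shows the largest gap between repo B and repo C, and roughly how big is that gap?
.cs, ≈ 180 k

.cs: repo B ≈ 20, repo C ≈ 200 → gap ≈ 180. Next-largest (.py) is only ≈ 140.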